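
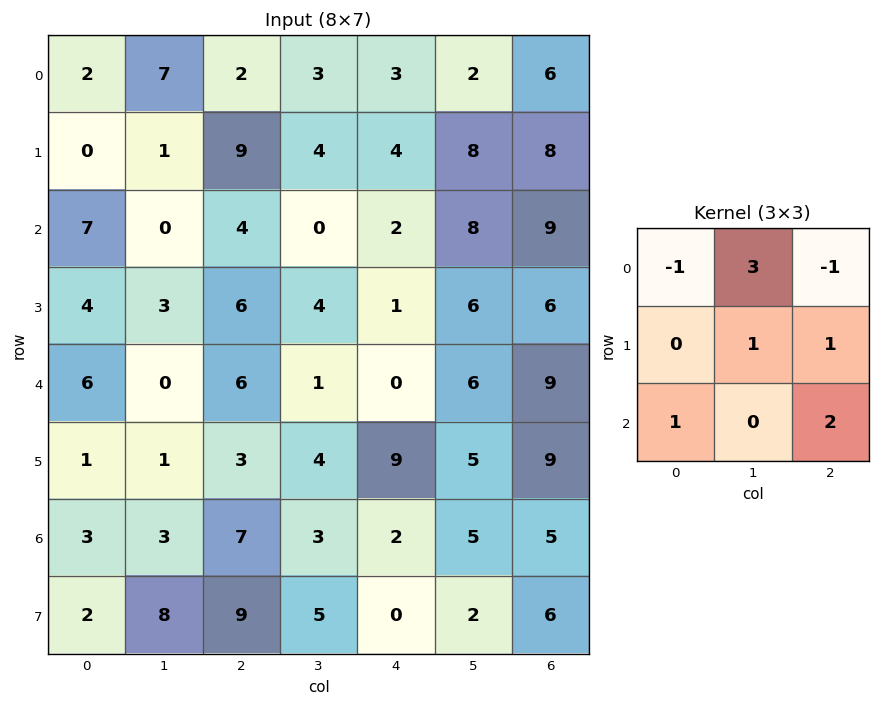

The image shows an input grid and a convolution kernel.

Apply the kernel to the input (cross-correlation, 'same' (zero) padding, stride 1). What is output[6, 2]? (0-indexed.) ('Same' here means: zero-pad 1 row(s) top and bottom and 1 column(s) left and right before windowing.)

32

The receptive field on the zero-padded input at this output position is [1 3 4 / 3 7 3 / 8 9 5]. Elementwise product with the kernel and sum: 1·-1 + 3·3 + 4·-1 + 7·1 + 3·1 + 8·1 + 5·2.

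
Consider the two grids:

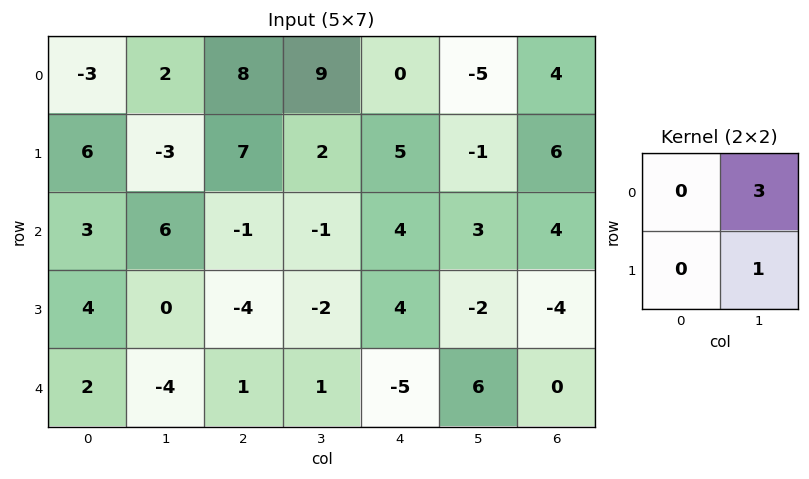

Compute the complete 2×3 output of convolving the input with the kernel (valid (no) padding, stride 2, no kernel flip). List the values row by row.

3 29 -16
18 -5 7

Output[0,0]: The receptive field on the input at this output position is [-3 2 / 6 -3]. Elementwise product with the kernel and sum: 2·3 + -3·1.
Output[0,1]: The receptive field on the input at this output position is [8 9 / 7 2]. Elementwise product with the kernel and sum: 9·3 + 2·1.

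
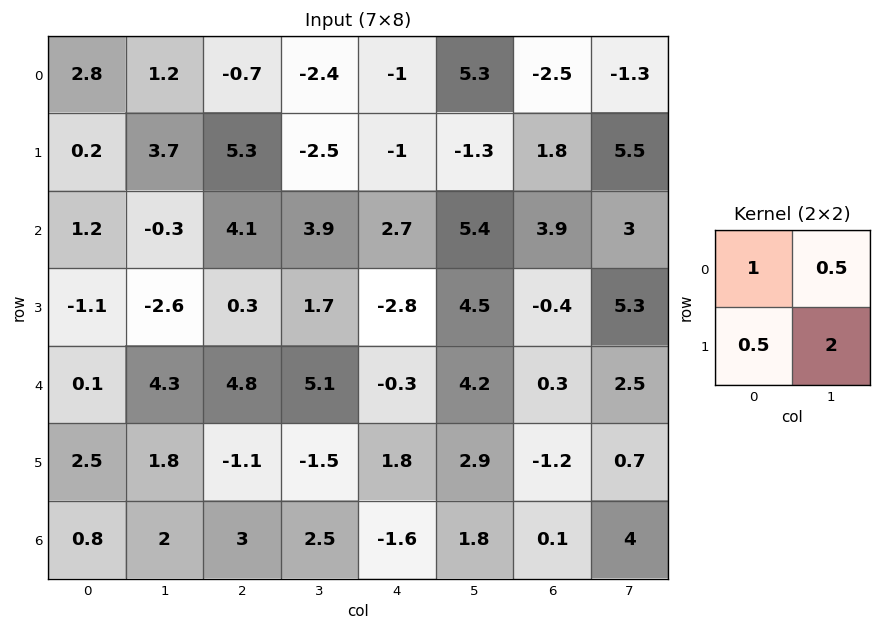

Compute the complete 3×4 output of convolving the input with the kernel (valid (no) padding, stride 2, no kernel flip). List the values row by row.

10.9 -4.25 -1.45 8.75
-4.7 9.6 13 15.8
7.1 3.8 8.5 2.35

Output[0,0]: The receptive field on the input at this output position is [2.8 1.2 / 0.2 3.7]. Elementwise product with the kernel and sum: 2.8·1 + 1.2·0.5 + 0.2·0.5 + 3.7·2.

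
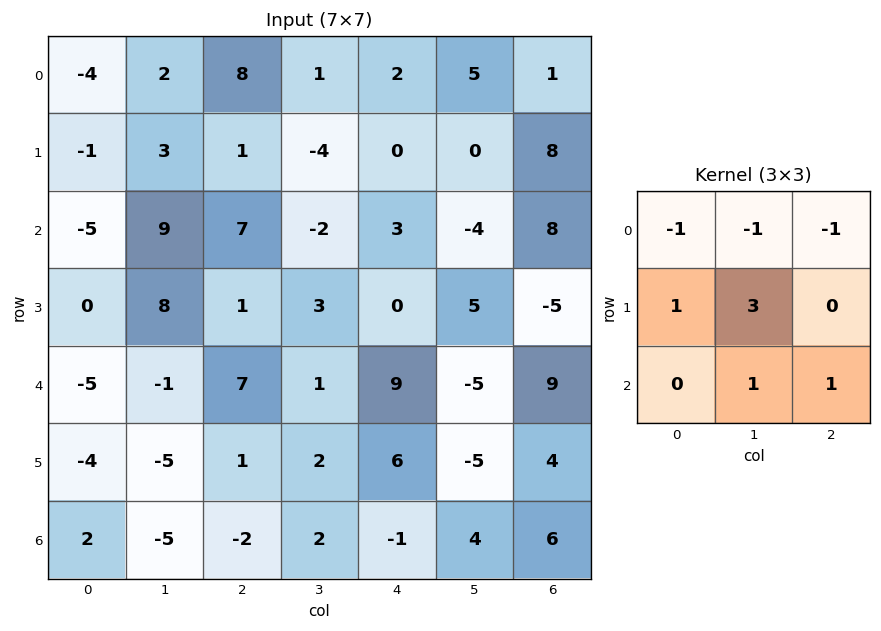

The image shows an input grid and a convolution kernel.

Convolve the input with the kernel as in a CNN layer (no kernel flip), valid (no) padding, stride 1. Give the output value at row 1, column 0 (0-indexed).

The receptive field on the input at this output position is [-1 3 1 / -5 9 7 / 0 8 1]. Elementwise product with the kernel and sum: -1·-1 + 3·-1 + 1·-1 + -5·1 + 9·3 + 8·1 + 1·1.

28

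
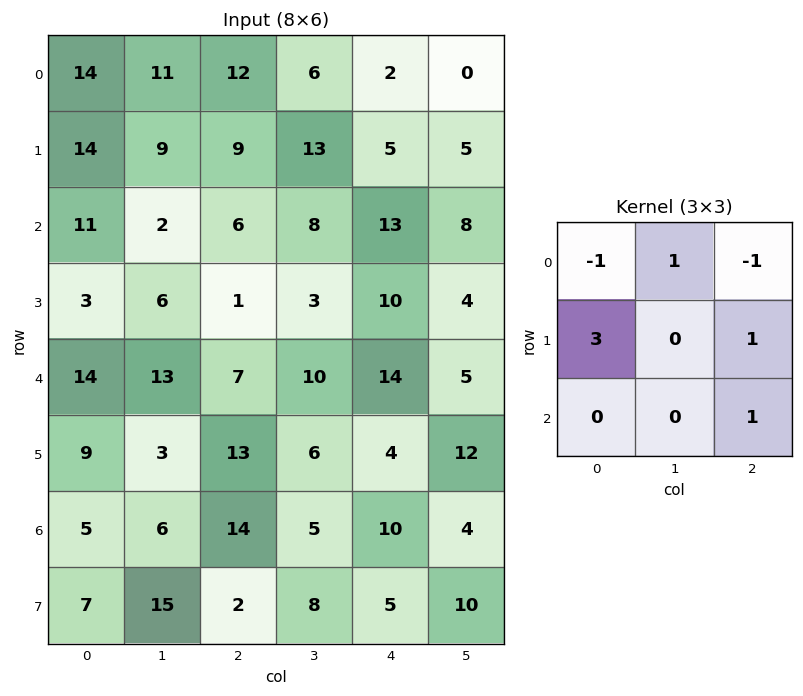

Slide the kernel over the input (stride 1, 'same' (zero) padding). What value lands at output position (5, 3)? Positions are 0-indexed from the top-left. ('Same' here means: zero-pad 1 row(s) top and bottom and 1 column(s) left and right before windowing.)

42

The receptive field on the zero-padded input at this output position is [7 10 14 / 13 6 4 / 14 5 10]. Elementwise product with the kernel and sum: 7·-1 + 10·1 + 14·-1 + 13·3 + 4·1 + 10·1.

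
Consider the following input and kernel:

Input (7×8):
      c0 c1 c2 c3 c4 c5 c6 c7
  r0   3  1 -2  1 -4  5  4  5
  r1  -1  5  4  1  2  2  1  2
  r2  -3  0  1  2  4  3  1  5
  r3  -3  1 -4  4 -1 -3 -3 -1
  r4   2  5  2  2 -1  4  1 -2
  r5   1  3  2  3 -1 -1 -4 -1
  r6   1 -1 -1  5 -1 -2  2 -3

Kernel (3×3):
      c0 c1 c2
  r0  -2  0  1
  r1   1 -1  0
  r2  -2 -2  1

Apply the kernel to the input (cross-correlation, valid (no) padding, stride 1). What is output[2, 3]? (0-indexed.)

6

The receptive field on the input at this output position is [2 4 3 / 4 -1 -3 / 2 -1 4]. Elementwise product with the kernel and sum: 2·-2 + 3·1 + 4·1 + -1·-1 + 2·-2 + -1·-2 + 4·1.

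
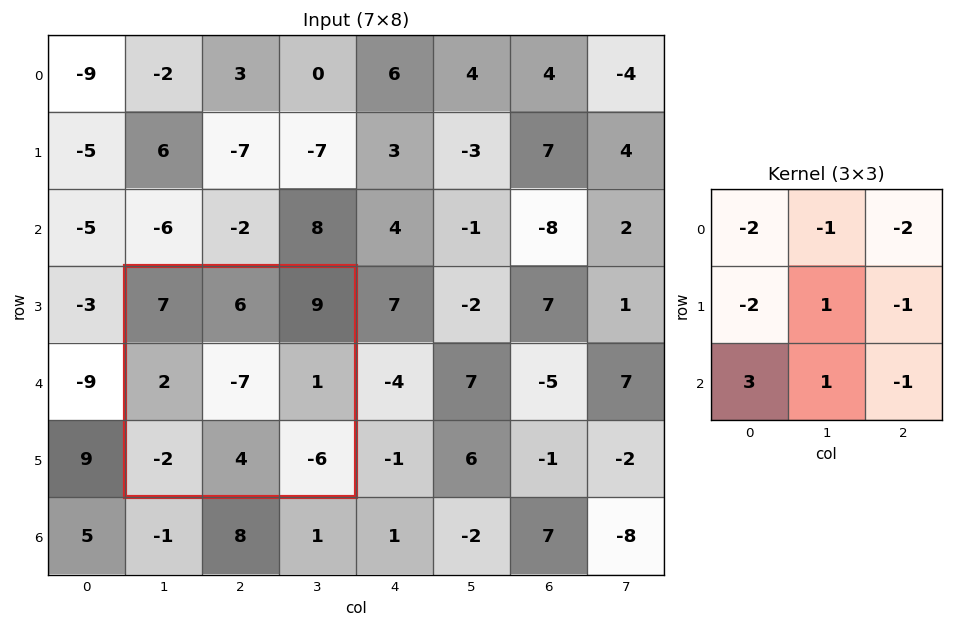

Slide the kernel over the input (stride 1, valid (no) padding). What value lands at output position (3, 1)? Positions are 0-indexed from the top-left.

The receptive field on the input at this output position is [7 6 9 / 2 -7 1 / -2 4 -6]. Elementwise product with the kernel and sum: 7·-2 + 6·-1 + 9·-2 + 2·-2 + -7·1 + 1·-1 + -2·3 + 4·1 + -6·-1.

-46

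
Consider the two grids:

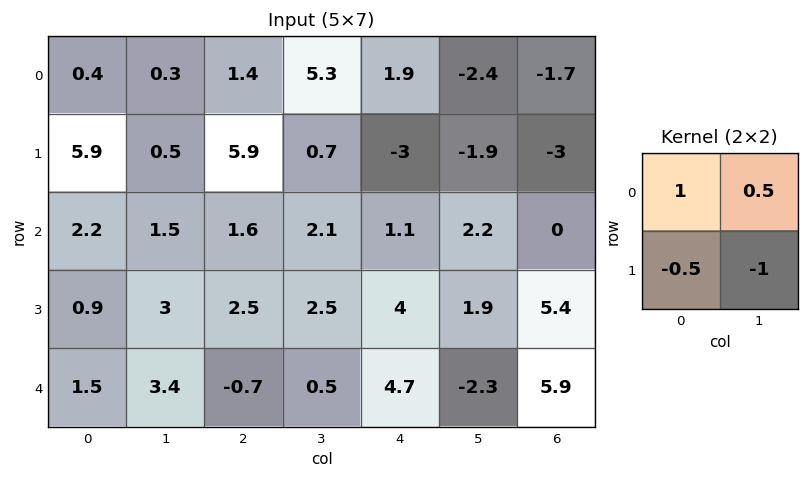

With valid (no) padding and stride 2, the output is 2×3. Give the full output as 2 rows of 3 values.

-2.9 0.4 4.1
-0.5 -1.1 -1.7

Output[0,0]: The receptive field on the input at this output position is [0.4 0.3 / 5.9 0.5]. Elementwise product with the kernel and sum: 0.4·1 + 0.3·0.5 + 5.9·-0.5 + 0.5·-1.
Output[0,1]: The receptive field on the input at this output position is [1.4 5.3 / 5.9 0.7]. Elementwise product with the kernel and sum: 1.4·1 + 5.3·0.5 + 5.9·-0.5 + 0.7·-1.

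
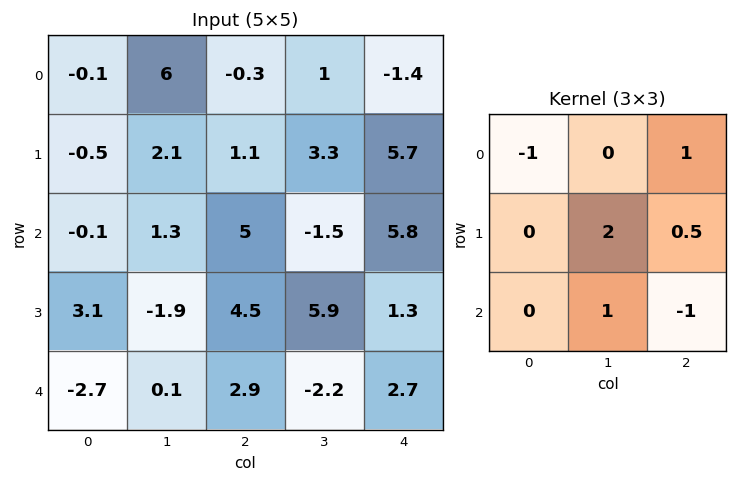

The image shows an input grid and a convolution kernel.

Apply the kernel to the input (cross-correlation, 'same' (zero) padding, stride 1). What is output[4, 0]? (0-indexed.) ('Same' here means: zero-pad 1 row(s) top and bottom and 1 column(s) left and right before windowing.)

The receptive field on the zero-padded input at this output position is [0 3.1 -1.9 / 0 -2.7 0.1 / 0 0 0]. Elementwise product with the kernel and sum: 0·-1 + -1.9·1 + -2.7·2 + 0.1·0.5 + 0·1 + 0·-1.

-7.25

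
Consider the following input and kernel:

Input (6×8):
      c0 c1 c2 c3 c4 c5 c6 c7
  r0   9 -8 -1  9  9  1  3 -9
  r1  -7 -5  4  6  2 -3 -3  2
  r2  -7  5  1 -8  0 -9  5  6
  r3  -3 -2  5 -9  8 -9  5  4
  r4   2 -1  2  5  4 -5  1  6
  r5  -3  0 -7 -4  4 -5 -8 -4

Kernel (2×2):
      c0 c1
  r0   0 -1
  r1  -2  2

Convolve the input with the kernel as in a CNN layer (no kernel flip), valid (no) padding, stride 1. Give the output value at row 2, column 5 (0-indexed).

23

The receptive field on the input at this output position is [-9 5 / -9 5]. Elementwise product with the kernel and sum: 5·-1 + -9·-2 + 5·2.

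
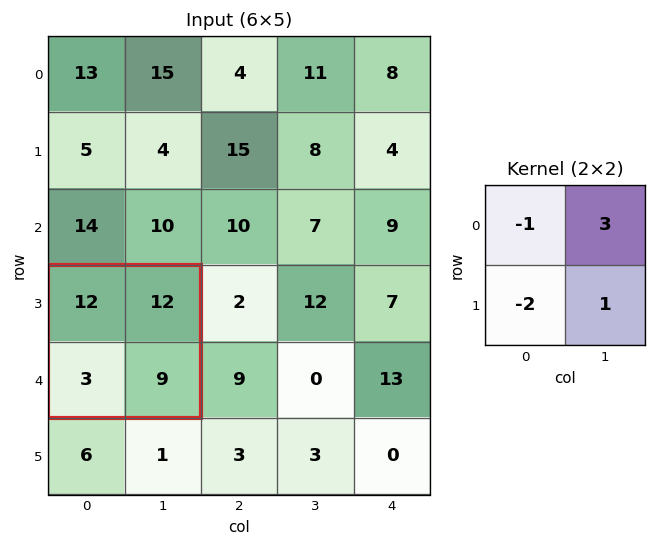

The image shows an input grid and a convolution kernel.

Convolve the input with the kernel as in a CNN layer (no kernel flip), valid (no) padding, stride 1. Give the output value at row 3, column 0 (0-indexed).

The receptive field on the input at this output position is [12 12 / 3 9]. Elementwise product with the kernel and sum: 12·-1 + 12·3 + 3·-2 + 9·1.

27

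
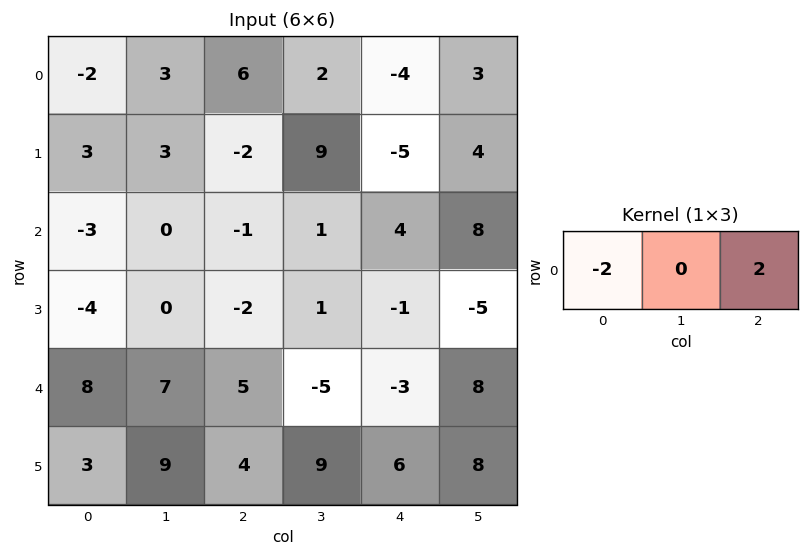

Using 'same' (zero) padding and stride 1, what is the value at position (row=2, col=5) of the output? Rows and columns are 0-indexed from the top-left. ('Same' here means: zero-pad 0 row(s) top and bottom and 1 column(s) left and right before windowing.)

The receptive field on the zero-padded input at this output position is [4 8 0]. Elementwise product with the kernel and sum: 4·-2 + 0·2.

-8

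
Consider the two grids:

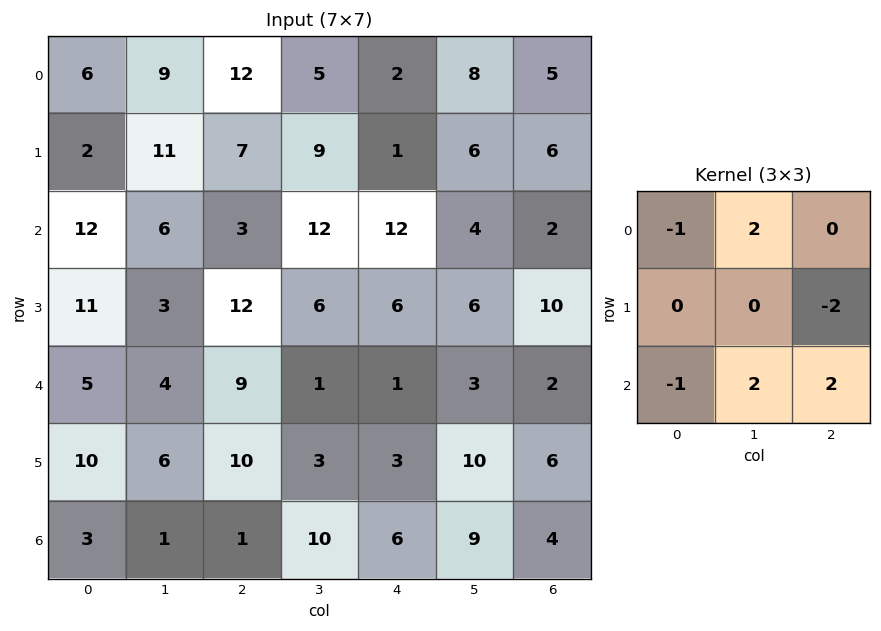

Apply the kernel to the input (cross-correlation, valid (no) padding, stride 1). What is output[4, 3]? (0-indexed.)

1

The receptive field on the input at this output position is [1 1 3 / 3 3 10 / 10 6 9]. Elementwise product with the kernel and sum: 1·-1 + 1·2 + 10·-2 + 10·-1 + 6·2 + 9·2.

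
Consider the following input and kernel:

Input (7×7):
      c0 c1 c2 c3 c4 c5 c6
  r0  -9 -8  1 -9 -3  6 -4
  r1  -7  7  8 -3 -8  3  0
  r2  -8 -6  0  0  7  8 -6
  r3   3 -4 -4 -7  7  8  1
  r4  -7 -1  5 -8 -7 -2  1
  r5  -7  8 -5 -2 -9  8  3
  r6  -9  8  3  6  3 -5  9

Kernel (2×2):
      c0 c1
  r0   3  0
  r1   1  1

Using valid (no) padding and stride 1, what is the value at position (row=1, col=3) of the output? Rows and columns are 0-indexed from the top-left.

-2

The receptive field on the input at this output position is [-3 -8 / 0 7]. Elementwise product with the kernel and sum: -3·3 + 0·1 + 7·1.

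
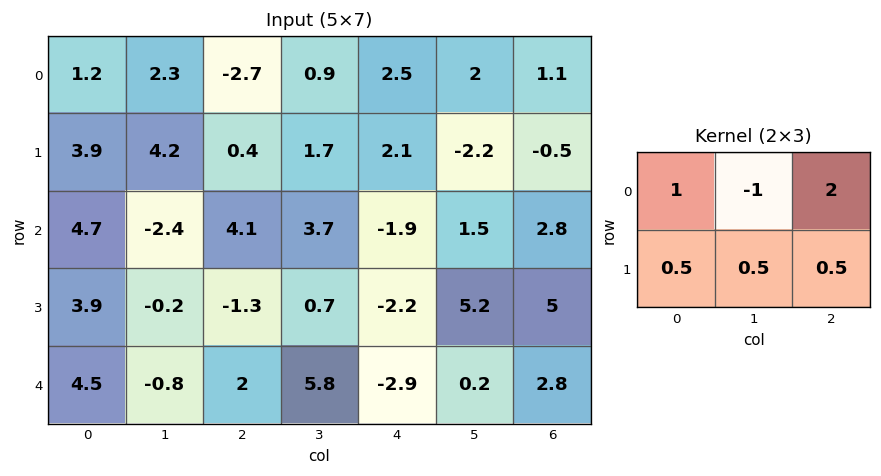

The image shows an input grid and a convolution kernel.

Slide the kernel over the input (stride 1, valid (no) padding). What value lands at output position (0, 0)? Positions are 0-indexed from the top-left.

The receptive field on the input at this output position is [1.2 2.3 -2.7 / 3.9 4.2 0.4]. Elementwise product with the kernel and sum: 1.2·1 + 2.3·-1 + -2.7·2 + 3.9·0.5 + 4.2·0.5 + 0.4·0.5.

-2.25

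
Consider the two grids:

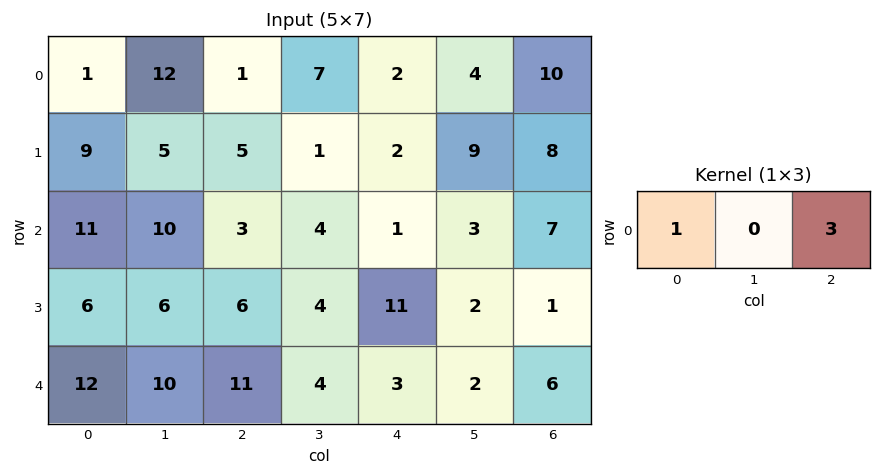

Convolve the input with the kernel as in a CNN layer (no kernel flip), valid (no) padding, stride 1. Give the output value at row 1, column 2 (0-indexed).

11

The receptive field on the input at this output position is [5 1 2]. Elementwise product with the kernel and sum: 5·1 + 2·3.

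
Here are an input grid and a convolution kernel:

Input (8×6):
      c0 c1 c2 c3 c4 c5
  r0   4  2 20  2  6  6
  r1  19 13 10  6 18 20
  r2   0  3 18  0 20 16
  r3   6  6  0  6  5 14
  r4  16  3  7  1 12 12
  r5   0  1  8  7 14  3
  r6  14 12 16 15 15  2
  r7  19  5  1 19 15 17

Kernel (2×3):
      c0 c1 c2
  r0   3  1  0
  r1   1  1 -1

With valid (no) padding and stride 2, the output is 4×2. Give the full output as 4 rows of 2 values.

36 60
15 55
44 23
77 68

Output[0,0]: The receptive field on the input at this output position is [4 2 20 / 19 13 10]. Elementwise product with the kernel and sum: 4·3 + 2·1 + 19·1 + 13·1 + 10·-1.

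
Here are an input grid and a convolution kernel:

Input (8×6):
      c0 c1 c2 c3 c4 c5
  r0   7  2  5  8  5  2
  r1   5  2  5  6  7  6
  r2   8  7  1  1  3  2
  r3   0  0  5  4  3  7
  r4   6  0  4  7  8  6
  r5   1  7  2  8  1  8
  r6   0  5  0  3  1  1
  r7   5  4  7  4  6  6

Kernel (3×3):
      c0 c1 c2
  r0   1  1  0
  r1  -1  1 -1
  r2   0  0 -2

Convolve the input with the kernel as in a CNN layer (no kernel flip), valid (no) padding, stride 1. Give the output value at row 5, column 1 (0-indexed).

The receptive field on the input at this output position is [7 2 8 / 5 0 3 / 4 7 4]. Elementwise product with the kernel and sum: 7·1 + 2·1 + 5·-1 + 0·1 + 3·-1 + 4·-2.

-7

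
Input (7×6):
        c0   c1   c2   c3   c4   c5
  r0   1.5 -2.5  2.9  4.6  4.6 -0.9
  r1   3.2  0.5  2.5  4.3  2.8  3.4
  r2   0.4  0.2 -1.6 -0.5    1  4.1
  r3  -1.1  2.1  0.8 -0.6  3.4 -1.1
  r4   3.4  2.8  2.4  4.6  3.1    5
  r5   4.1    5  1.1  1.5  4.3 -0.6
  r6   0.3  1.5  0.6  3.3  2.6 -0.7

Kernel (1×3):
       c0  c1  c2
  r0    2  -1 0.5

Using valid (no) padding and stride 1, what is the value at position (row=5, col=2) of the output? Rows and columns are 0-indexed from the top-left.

2.85

The receptive field on the input at this output position is [1.1 1.5 4.3]. Elementwise product with the kernel and sum: 1.1·2 + 1.5·-1 + 4.3·0.5.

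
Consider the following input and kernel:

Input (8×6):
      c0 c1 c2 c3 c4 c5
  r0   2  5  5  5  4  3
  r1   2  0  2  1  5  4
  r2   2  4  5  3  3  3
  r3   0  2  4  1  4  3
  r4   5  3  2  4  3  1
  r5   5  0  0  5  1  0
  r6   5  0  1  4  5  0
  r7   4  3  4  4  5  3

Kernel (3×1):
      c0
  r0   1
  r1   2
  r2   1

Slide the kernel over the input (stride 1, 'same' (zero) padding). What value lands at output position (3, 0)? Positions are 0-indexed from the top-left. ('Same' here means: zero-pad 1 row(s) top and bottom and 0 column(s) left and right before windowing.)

The receptive field on the zero-padded input at this output position is [2 / 0 / 5]. Elementwise product with the kernel and sum: 2·1 + 0·2 + 5·1.

7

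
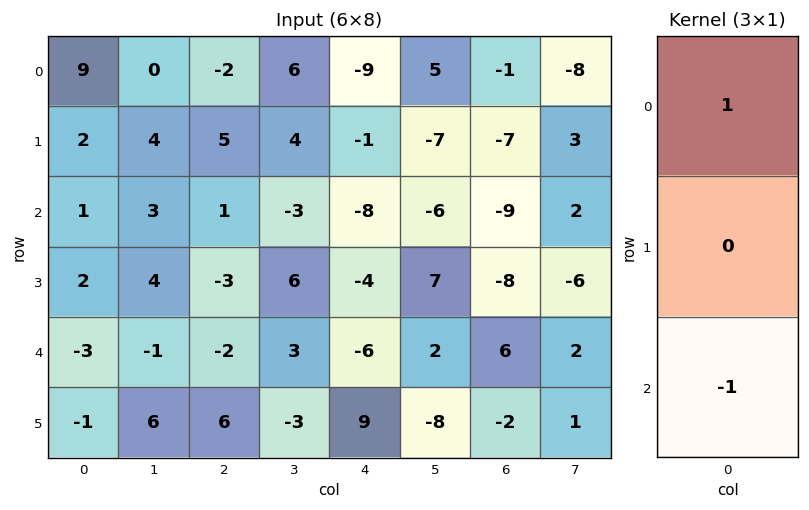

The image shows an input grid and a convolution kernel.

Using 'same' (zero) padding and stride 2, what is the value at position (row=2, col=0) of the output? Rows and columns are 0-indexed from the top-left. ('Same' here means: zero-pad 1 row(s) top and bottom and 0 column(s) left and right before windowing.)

3

The receptive field on the zero-padded input at this output position is [2 / -3 / -1]. Elementwise product with the kernel and sum: 2·1 + -1·-1.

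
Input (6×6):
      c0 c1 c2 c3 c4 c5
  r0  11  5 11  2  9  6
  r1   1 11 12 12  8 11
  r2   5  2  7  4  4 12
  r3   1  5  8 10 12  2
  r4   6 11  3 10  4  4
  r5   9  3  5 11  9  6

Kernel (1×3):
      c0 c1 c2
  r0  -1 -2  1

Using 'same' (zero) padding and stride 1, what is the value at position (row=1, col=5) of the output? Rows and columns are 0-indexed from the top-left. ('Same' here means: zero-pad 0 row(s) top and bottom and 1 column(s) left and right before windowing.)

-30

The receptive field on the zero-padded input at this output position is [8 11 0]. Elementwise product with the kernel and sum: 8·-1 + 11·-2 + 0·1.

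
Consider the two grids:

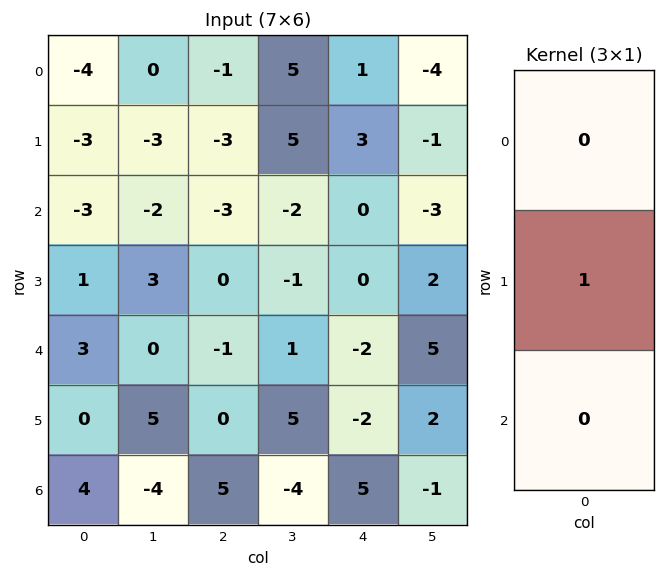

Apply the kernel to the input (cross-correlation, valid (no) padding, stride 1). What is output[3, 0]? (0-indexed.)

The receptive field on the input at this output position is [1 / 3 / 0]. Elementwise product with the kernel and sum: 3·1.

3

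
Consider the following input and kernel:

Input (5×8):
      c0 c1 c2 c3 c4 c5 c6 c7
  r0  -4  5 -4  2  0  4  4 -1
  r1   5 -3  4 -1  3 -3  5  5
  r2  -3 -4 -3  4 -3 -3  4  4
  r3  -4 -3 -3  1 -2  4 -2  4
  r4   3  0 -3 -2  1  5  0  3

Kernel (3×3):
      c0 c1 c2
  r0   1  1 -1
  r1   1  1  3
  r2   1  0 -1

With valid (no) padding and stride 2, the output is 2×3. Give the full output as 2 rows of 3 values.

19 10 8
-14 -8 -13

Output[0,0]: The receptive field on the input at this output position is [-4 5 -4 / 5 -3 4 / -3 -4 -3]. Elementwise product with the kernel and sum: -4·1 + 5·1 + -4·-1 + 5·1 + -3·1 + 4·3 + -3·1 + -3·-1.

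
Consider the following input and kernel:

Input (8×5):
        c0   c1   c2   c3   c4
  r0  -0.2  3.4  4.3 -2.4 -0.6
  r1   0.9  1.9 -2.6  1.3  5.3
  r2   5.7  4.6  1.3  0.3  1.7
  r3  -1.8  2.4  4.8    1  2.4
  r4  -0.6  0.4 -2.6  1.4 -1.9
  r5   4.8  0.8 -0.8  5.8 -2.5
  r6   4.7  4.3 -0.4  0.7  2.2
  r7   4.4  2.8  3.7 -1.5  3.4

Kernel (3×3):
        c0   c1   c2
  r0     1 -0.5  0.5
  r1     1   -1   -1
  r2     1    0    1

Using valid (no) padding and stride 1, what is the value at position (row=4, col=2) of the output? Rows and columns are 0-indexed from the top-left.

The receptive field on the input at this output position is [-2.6 1.4 -1.9 / -0.8 5.8 -2.5 / -0.4 0.7 2.2]. Elementwise product with the kernel and sum: -2.6·1 + 1.4·-0.5 + -1.9·0.5 + -0.8·1 + 5.8·-1 + -2.5·-1 + -0.4·1 + 2.2·1.

-6.55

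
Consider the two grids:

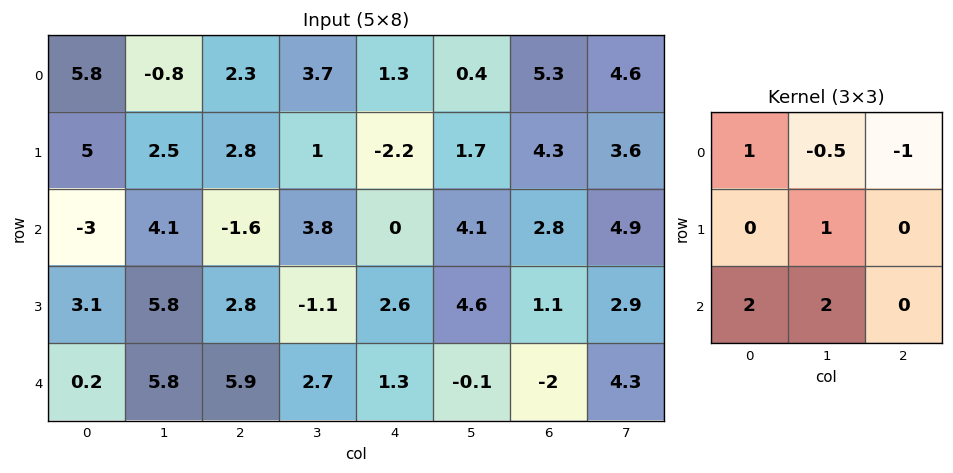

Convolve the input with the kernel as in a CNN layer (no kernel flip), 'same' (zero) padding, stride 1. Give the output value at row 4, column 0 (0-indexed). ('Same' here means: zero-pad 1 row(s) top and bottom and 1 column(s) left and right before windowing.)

The receptive field on the zero-padded input at this output position is [0 3.1 5.8 / 0 0.2 5.8 / 0 0 0]. Elementwise product with the kernel and sum: 0·1 + 3.1·-0.5 + 5.8·-1 + 0.2·1 + 0·2 + 0·2.

-7.15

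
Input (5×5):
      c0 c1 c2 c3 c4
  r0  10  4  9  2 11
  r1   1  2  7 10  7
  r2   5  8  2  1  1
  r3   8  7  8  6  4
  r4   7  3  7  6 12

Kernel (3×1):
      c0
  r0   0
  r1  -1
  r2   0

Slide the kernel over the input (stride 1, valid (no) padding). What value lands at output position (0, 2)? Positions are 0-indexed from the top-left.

-7

The receptive field on the input at this output position is [9 / 7 / 2]. Elementwise product with the kernel and sum: 7·-1.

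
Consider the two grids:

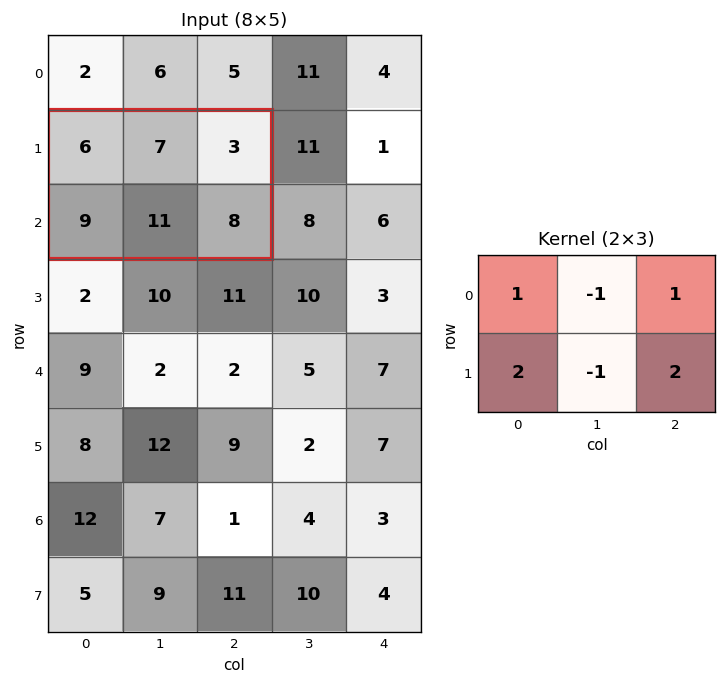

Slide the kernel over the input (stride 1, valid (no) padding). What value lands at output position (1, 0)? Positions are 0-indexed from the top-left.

The receptive field on the input at this output position is [6 7 3 / 9 11 8]. Elementwise product with the kernel and sum: 6·1 + 7·-1 + 3·1 + 9·2 + 11·-1 + 8·2.

25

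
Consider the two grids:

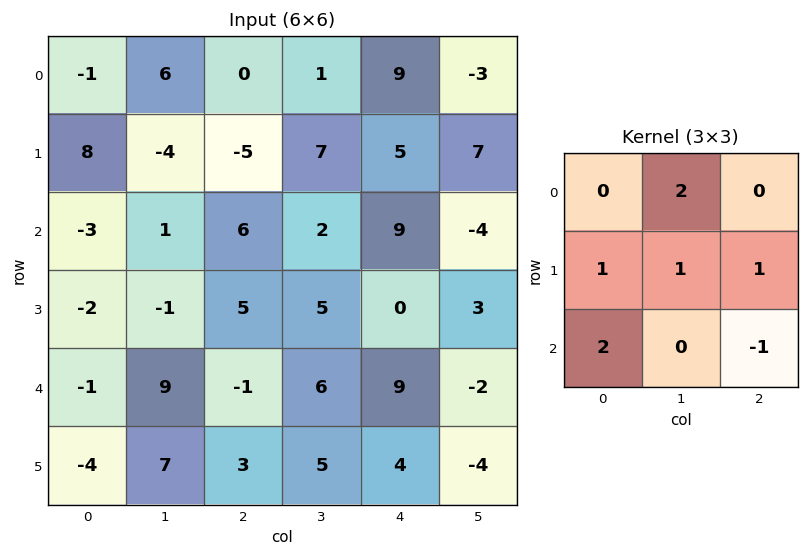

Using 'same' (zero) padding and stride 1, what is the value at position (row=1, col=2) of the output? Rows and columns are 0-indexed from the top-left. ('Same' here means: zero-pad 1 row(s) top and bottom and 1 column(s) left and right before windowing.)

-2

The receptive field on the zero-padded input at this output position is [6 0 1 / -4 -5 7 / 1 6 2]. Elementwise product with the kernel and sum: 0·2 + -4·1 + -5·1 + 7·1 + 1·2 + 2·-1.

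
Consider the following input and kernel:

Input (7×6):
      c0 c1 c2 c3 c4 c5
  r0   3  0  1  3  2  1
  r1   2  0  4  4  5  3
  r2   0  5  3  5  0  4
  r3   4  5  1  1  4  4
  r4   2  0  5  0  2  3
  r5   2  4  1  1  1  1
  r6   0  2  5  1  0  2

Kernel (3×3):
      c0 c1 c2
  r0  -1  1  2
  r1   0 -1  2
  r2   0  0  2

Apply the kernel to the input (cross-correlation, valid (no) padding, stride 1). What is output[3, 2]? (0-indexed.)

14

The receptive field on the input at this output position is [1 1 4 / 5 0 2 / 1 1 1]. Elementwise product with the kernel and sum: 1·-1 + 1·1 + 4·2 + 0·-1 + 2·2 + 1·2.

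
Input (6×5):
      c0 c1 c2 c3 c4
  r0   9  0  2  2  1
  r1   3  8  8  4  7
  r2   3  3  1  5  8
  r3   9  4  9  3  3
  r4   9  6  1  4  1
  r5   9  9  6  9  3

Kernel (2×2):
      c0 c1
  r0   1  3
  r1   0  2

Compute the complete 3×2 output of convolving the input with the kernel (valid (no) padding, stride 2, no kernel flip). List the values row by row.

25 16
20 22
45 31

Output[0,0]: The receptive field on the input at this output position is [9 0 / 3 8]. Elementwise product with the kernel and sum: 9·1 + 0·3 + 8·2.
Output[0,1]: The receptive field on the input at this output position is [2 2 / 8 4]. Elementwise product with the kernel and sum: 2·1 + 2·3 + 4·2.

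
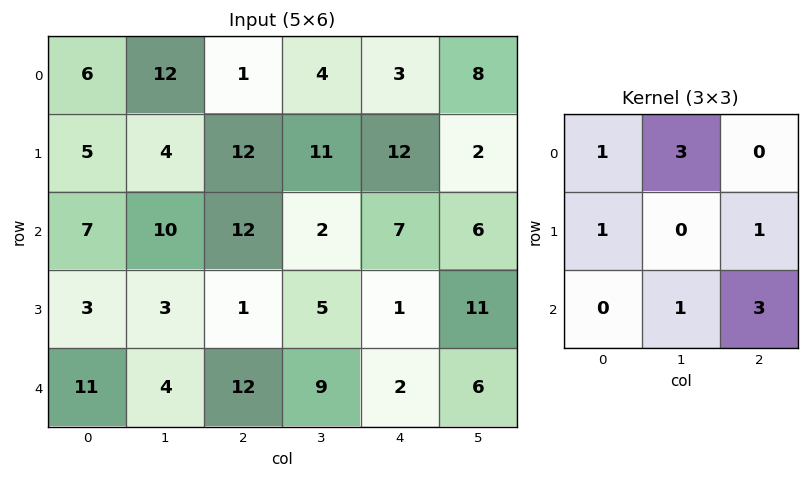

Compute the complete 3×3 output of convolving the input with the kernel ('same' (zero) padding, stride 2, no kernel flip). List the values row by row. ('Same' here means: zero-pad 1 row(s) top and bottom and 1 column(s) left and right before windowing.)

Output[0,0]: The receptive field on the zero-padded input at this output position is [0 0 0 / 0 6 12 / 0 5 4]. Elementwise product with the kernel and sum: 0·1 + 0·3 + 0·1 + 12·1 + 5·1 + 4·3.

29 61 30
37 68 89
13 19 23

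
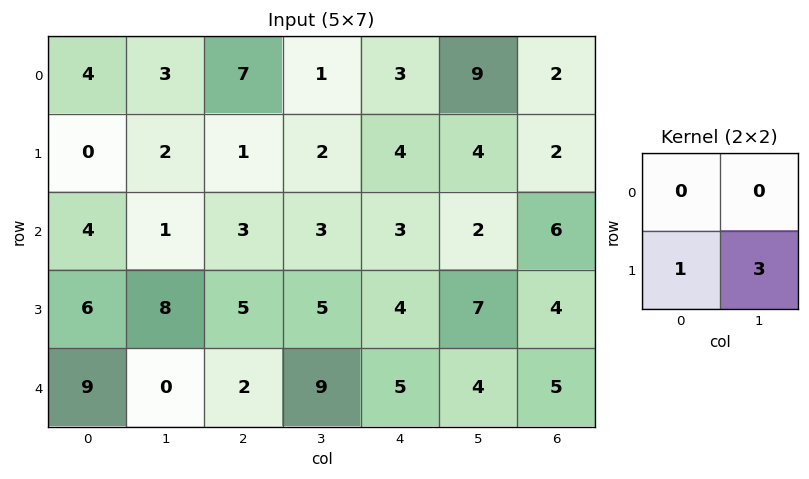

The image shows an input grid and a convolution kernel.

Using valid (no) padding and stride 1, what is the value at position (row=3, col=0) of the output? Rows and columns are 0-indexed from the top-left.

The receptive field on the input at this output position is [6 8 / 9 0]. Elementwise product with the kernel and sum: 9·1 + 0·3.

9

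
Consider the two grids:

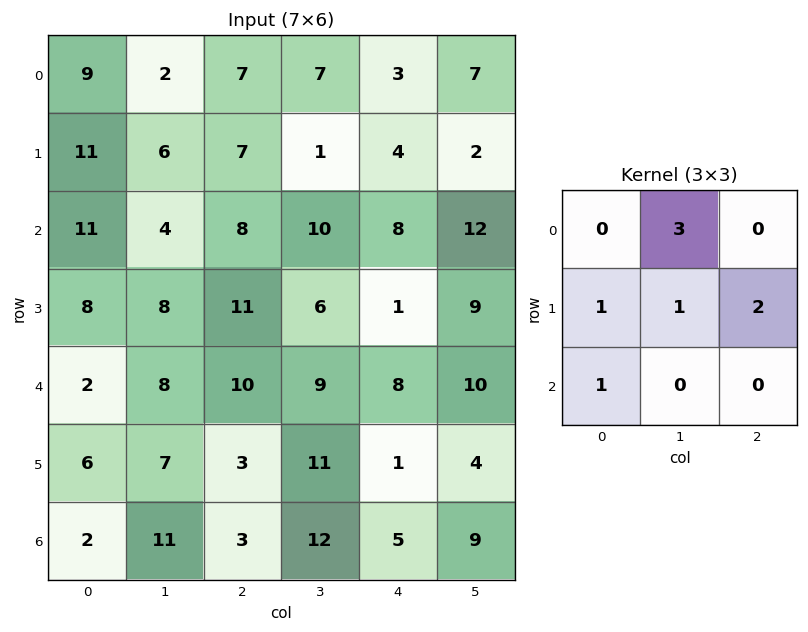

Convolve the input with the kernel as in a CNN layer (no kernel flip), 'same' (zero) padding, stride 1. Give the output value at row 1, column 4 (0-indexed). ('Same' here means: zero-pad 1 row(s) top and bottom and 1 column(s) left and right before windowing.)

28

The receptive field on the zero-padded input at this output position is [7 3 7 / 1 4 2 / 10 8 12]. Elementwise product with the kernel and sum: 3·3 + 1·1 + 4·1 + 2·2 + 10·1.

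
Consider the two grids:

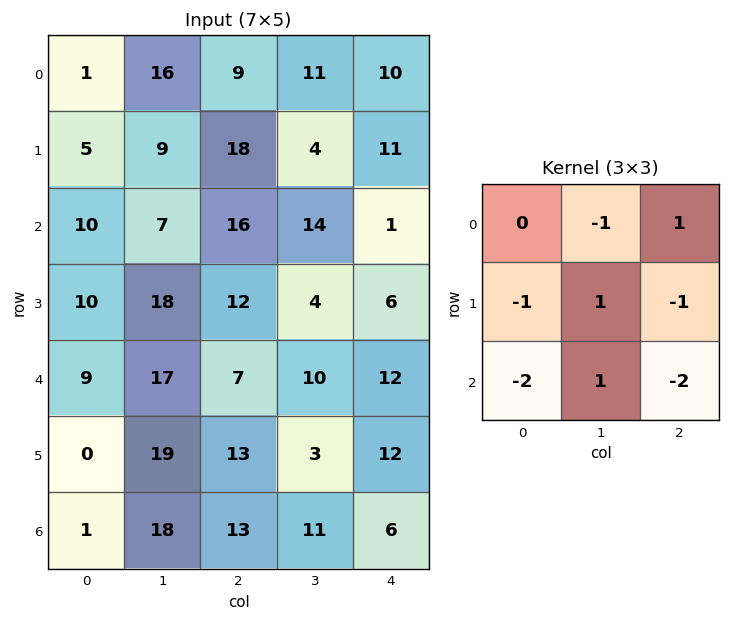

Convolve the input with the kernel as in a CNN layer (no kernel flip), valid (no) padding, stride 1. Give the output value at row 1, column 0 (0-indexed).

-36

The receptive field on the input at this output position is [5 9 18 / 10 7 16 / 10 18 12]. Elementwise product with the kernel and sum: 9·-1 + 18·1 + 10·-1 + 7·1 + 16·-1 + 10·-2 + 18·1 + 12·-2.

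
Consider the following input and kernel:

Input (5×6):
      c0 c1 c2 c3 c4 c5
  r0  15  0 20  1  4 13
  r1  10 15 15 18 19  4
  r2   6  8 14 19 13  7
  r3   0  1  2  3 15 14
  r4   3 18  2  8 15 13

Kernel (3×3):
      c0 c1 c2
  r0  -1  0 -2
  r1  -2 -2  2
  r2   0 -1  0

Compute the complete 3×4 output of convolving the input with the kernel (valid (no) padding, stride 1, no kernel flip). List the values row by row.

Output[0,0]: The receptive field on the input at this output position is [15 0 20 / 10 15 15 / 6 8 14]. Elementwise product with the kernel and sum: 15·-1 + 20·-2 + 10·-2 + 15·-2 + 15·2 + 8·-1.
Output[0,1]: The receptive field on the input at this output position is [0 20 1 / 15 15 18 / 8 14 19]. Elementwise product with the kernel and sum: 0·-1 + 1·-2 + 15·-2 + 15·-2 + 18·2 + 14·-1.

-83 -40 -75 -106
-41 -59 -96 -91
-50 -48 -28 -56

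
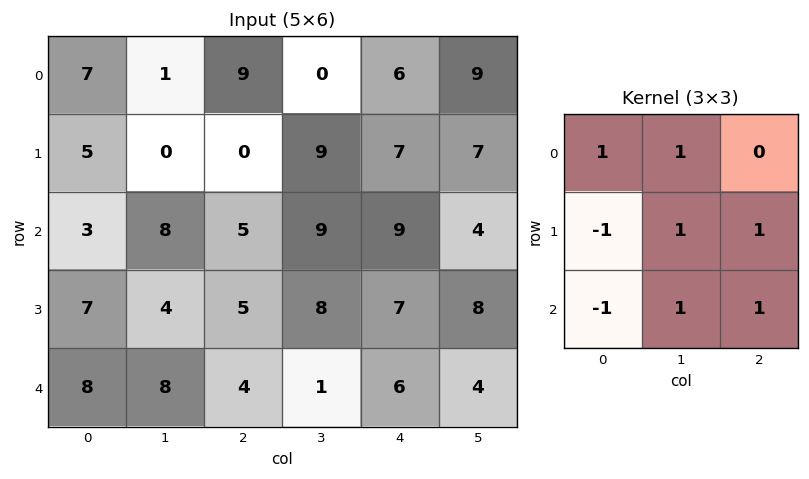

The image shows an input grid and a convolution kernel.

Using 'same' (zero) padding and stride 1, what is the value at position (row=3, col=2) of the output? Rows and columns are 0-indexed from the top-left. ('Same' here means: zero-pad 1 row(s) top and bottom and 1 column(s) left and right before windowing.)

19

The receptive field on the zero-padded input at this output position is [8 5 9 / 4 5 8 / 8 4 1]. Elementwise product with the kernel and sum: 8·1 + 5·1 + 4·-1 + 5·1 + 8·1 + 8·-1 + 4·1 + 1·1.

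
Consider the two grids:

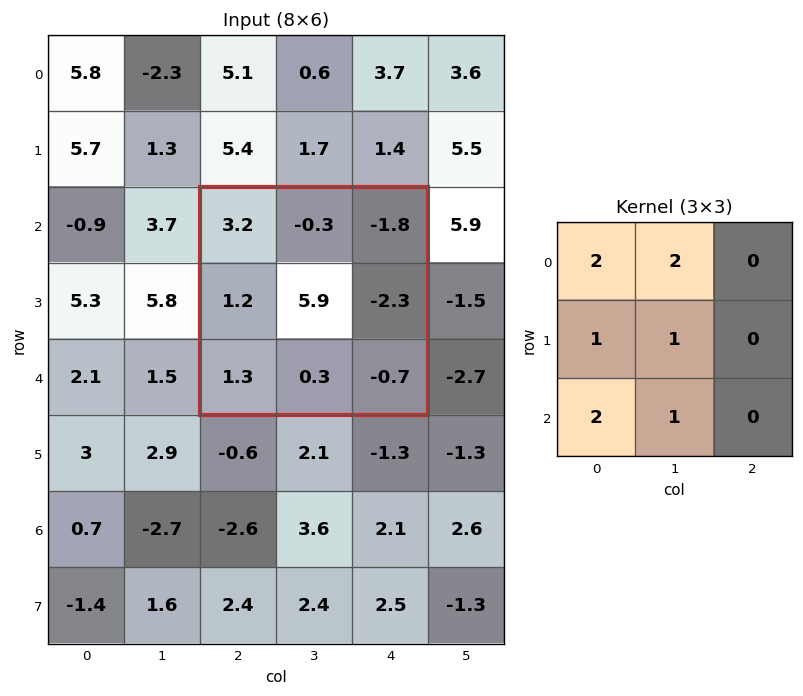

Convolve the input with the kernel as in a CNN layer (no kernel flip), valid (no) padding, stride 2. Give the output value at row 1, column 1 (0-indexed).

The receptive field on the input at this output position is [3.2 -0.3 -1.8 / 1.2 5.9 -2.3 / 1.3 0.3 -0.7]. Elementwise product with the kernel and sum: 3.2·2 + -0.3·2 + 1.2·1 + 5.9·1 + 1.3·2 + 0.3·1.

15.8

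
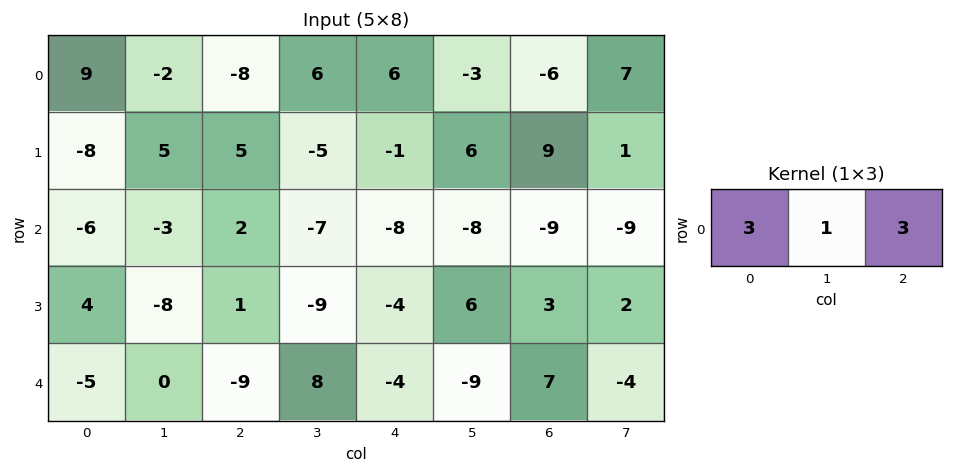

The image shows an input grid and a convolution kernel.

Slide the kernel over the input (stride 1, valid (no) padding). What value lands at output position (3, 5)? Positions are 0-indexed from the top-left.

27

The receptive field on the input at this output position is [6 3 2]. Elementwise product with the kernel and sum: 6·3 + 3·1 + 2·3.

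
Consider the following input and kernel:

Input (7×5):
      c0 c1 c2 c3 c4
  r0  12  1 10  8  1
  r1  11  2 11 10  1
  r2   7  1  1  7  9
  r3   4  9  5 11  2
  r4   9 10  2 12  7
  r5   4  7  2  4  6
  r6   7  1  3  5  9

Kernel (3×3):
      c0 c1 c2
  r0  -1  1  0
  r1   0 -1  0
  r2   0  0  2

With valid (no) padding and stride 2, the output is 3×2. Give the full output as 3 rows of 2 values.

-11 6
-11 9
0 24

Output[0,0]: The receptive field on the input at this output position is [12 1 10 / 11 2 11 / 7 1 1]. Elementwise product with the kernel and sum: 12·-1 + 1·1 + 2·-1 + 1·2.
Output[0,1]: The receptive field on the input at this output position is [10 8 1 / 11 10 1 / 1 7 9]. Elementwise product with the kernel and sum: 10·-1 + 8·1 + 10·-1 + 9·2.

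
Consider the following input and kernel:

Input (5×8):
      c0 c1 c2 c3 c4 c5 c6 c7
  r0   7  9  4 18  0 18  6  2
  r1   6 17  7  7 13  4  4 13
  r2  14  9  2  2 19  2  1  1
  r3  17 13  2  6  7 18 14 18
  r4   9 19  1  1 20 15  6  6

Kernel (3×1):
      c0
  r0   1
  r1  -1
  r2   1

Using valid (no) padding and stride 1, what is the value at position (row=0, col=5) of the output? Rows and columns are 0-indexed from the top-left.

The receptive field on the input at this output position is [18 / 4 / 2]. Elementwise product with the kernel and sum: 18·1 + 4·-1 + 2·1.

16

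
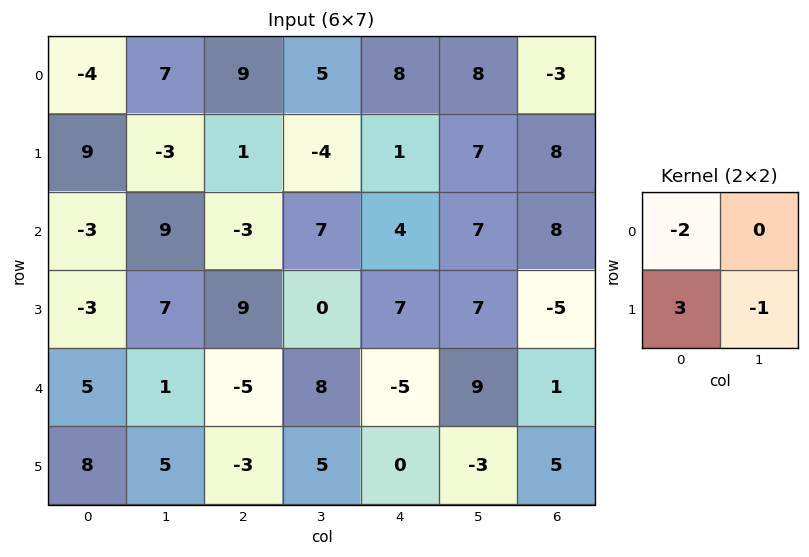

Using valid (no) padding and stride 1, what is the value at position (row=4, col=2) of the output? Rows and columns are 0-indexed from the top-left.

-4

The receptive field on the input at this output position is [-5 8 / -3 5]. Elementwise product with the kernel and sum: -5·-2 + -3·3 + 5·-1.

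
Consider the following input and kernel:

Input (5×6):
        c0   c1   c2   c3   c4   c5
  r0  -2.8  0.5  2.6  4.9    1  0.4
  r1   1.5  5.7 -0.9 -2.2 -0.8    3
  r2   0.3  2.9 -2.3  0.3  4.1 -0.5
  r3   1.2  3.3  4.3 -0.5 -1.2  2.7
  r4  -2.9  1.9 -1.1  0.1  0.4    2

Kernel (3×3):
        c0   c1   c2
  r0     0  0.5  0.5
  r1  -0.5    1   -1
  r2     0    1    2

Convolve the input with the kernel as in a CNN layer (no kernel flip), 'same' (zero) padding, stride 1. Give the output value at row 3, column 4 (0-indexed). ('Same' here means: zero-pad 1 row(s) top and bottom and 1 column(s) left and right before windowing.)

2.55

The receptive field on the zero-padded input at this output position is [0.3 4.1 -0.5 / -0.5 -1.2 2.7 / 0.1 0.4 2]. Elementwise product with the kernel and sum: 4.1·0.5 + -0.5·0.5 + -0.5·-0.5 + -1.2·1 + 2.7·-1 + 0.4·1 + 2·2.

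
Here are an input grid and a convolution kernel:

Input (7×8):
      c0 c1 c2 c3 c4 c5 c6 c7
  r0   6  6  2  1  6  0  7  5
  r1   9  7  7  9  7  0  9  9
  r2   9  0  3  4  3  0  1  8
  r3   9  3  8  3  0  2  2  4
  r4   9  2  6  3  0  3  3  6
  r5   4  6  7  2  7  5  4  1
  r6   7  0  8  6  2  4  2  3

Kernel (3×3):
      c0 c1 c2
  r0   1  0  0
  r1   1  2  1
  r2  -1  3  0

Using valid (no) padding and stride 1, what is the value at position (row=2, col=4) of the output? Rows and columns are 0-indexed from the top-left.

18

The receptive field on the input at this output position is [3 0 1 / 0 2 2 / 0 3 3]. Elementwise product with the kernel and sum: 3·1 + 0·1 + 2·2 + 2·1 + 0·-1 + 3·3.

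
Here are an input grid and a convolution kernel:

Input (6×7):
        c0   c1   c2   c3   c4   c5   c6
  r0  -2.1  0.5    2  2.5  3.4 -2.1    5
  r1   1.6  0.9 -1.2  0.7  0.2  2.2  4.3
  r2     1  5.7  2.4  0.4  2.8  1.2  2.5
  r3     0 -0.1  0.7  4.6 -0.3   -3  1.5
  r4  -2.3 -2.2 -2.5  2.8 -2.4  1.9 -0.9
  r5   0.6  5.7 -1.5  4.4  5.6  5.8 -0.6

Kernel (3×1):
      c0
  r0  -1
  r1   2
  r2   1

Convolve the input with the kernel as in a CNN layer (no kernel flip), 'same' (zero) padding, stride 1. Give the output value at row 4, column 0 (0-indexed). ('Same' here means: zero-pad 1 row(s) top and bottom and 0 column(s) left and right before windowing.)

The receptive field on the zero-padded input at this output position is [0 / -2.3 / 0.6]. Elementwise product with the kernel and sum: 0·-1 + -2.3·2 + 0.6·1.

-4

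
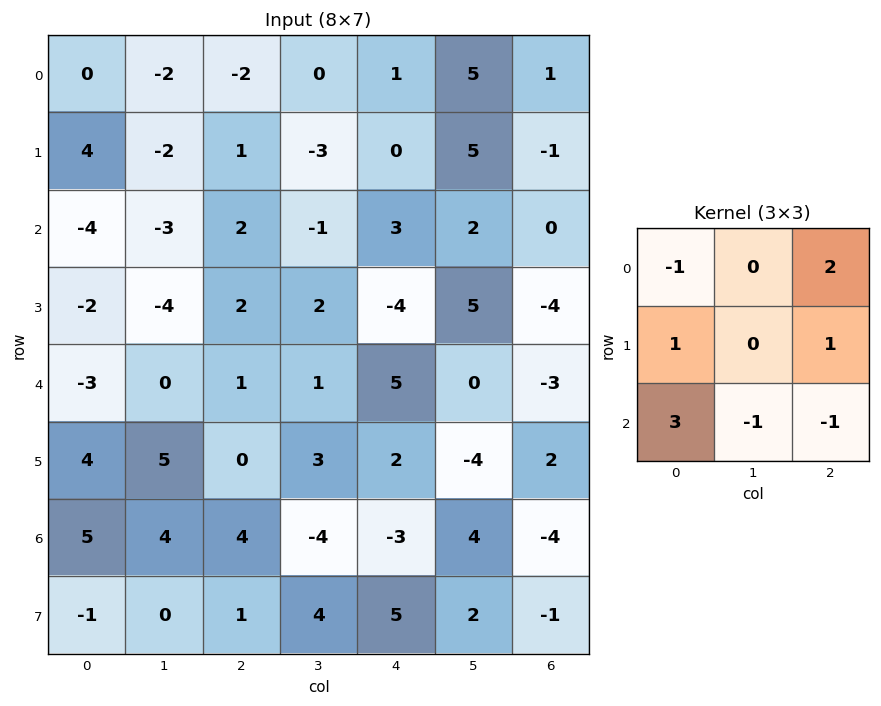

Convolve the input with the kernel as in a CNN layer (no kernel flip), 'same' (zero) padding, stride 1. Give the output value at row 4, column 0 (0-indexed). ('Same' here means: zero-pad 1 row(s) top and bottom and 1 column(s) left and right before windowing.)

The receptive field on the zero-padded input at this output position is [0 -2 -4 / 0 -3 0 / 0 4 5]. Elementwise product with the kernel and sum: 0·-1 + -4·2 + 0·1 + 0·1 + 0·3 + 4·-1 + 5·-1.

-17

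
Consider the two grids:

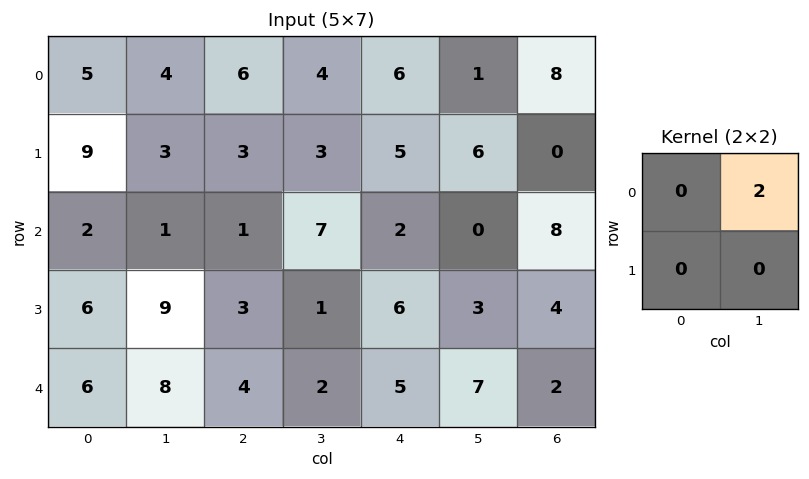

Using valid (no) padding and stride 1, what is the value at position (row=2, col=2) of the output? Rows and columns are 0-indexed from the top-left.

14

The receptive field on the input at this output position is [1 7 / 3 1]. Elementwise product with the kernel and sum: 7·2.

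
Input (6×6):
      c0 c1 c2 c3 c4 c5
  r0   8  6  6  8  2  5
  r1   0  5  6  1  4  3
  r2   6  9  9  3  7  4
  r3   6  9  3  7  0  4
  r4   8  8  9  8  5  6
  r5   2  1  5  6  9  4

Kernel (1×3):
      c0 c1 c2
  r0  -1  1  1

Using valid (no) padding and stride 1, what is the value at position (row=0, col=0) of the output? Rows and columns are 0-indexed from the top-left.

4

The receptive field on the input at this output position is [8 6 6]. Elementwise product with the kernel and sum: 8·-1 + 6·1 + 6·1.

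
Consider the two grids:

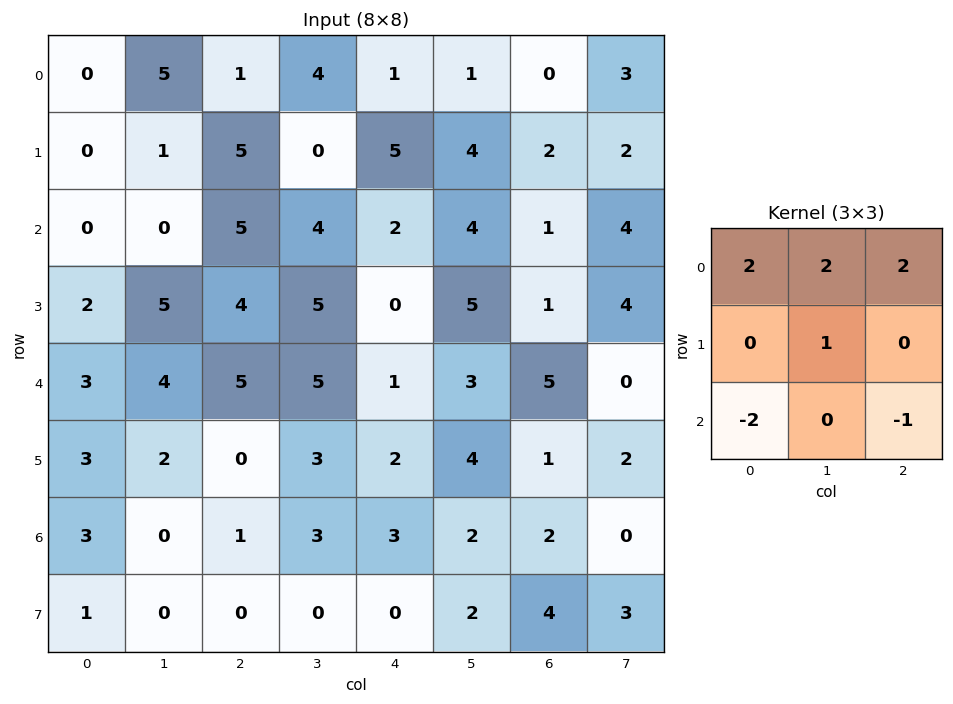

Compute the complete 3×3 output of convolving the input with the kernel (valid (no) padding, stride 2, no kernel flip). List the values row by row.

Output[0,0]: The receptive field on the input at this output position is [0 5 1 / 0 1 5 / 0 0 5]. Elementwise product with the kernel and sum: 0·2 + 5·2 + 1·2 + 1·1 + 0·-2 + 5·-1.
Output[0,1]: The receptive field on the input at this output position is [1 4 1 / 5 0 5 / 5 4 2]. Elementwise product with the kernel and sum: 1·2 + 4·2 + 1·2 + 0·1 + 5·-2 + 2·-1.

8 0 3
4 16 12
19 20 14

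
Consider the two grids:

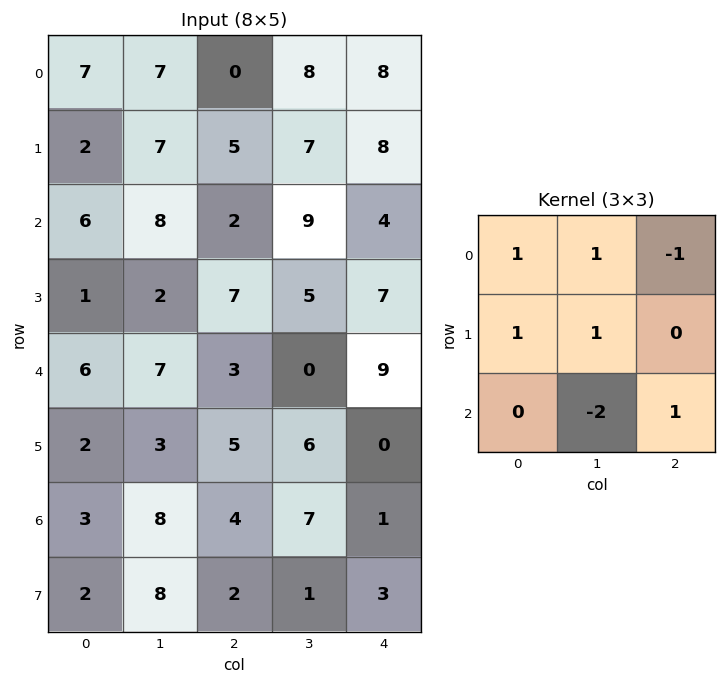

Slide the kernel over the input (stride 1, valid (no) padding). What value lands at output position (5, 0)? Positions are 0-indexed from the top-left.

-3

The receptive field on the input at this output position is [2 3 5 / 3 8 4 / 2 8 2]. Elementwise product with the kernel and sum: 2·1 + 3·1 + 5·-1 + 3·1 + 8·1 + 8·-2 + 2·1.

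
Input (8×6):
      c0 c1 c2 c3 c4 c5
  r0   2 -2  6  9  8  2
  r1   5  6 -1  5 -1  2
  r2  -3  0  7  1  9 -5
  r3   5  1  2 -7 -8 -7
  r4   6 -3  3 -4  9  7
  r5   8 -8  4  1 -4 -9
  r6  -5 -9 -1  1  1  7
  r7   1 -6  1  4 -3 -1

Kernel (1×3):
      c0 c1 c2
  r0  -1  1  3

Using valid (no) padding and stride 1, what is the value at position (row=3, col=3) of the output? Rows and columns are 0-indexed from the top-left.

The receptive field on the input at this output position is [-7 -8 -7]. Elementwise product with the kernel and sum: -7·-1 + -8·1 + -7·3.

-22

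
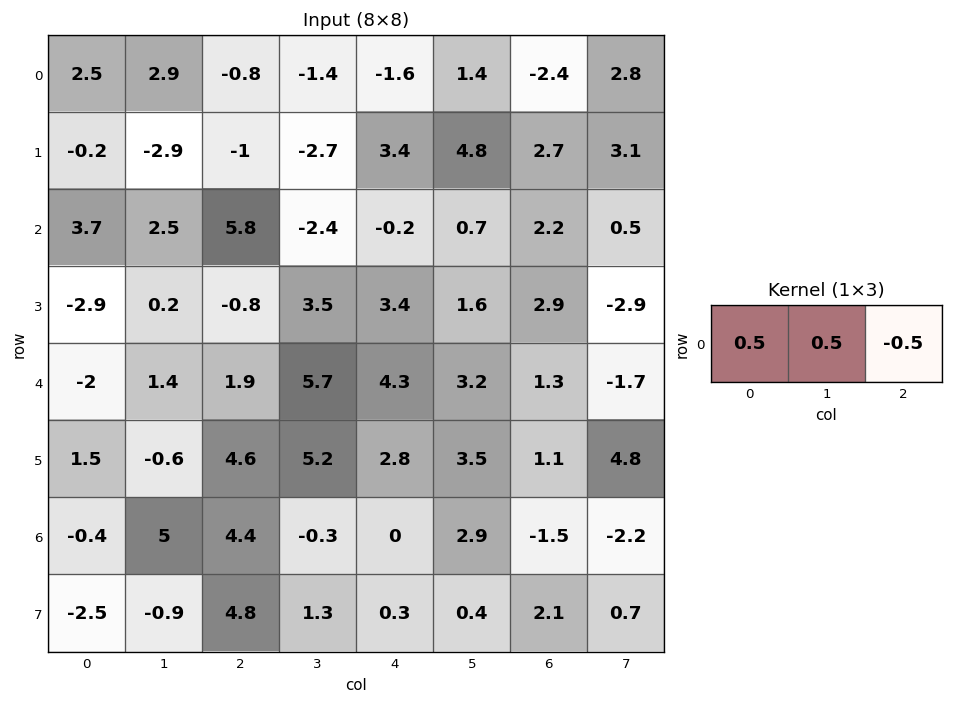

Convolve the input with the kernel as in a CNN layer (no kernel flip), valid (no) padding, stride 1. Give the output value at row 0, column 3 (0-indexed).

-2.2

The receptive field on the input at this output position is [-1.4 -1.6 1.4]. Elementwise product with the kernel and sum: -1.4·0.5 + -1.6·0.5 + 1.4·-0.5.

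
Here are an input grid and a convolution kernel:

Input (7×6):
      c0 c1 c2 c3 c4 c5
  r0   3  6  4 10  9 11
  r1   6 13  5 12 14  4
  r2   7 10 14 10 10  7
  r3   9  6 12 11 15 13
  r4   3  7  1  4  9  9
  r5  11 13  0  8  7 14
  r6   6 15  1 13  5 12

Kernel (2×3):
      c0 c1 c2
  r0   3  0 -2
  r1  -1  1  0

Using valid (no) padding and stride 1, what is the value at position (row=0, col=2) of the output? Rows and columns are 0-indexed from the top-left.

The receptive field on the input at this output position is [4 10 9 / 5 12 14]. Elementwise product with the kernel and sum: 4·3 + 9·-2 + 5·-1 + 12·1.

1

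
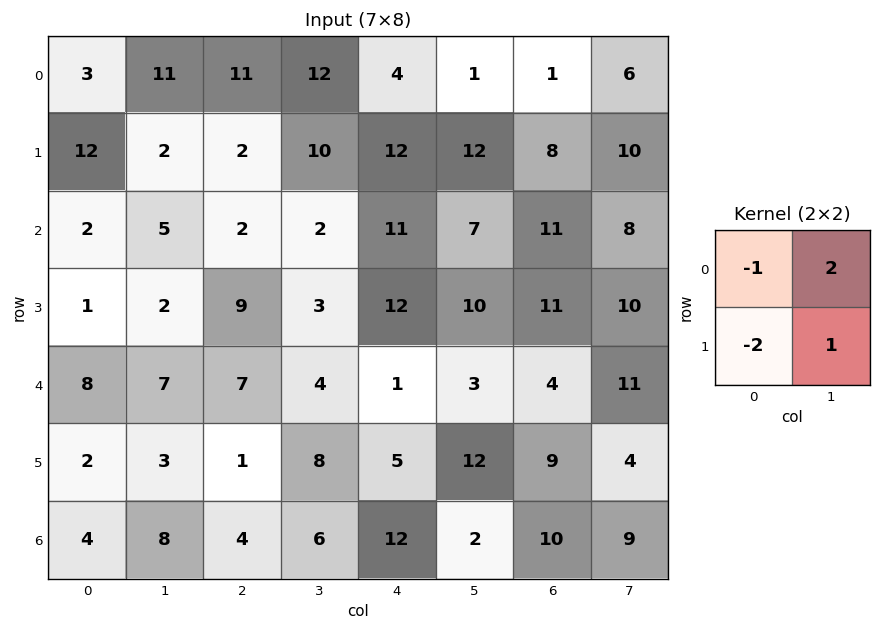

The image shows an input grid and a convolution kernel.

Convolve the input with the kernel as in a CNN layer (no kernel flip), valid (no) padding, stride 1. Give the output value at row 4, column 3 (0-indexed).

-13

The receptive field on the input at this output position is [4 1 / 8 5]. Elementwise product with the kernel and sum: 4·-1 + 1·2 + 8·-2 + 5·1.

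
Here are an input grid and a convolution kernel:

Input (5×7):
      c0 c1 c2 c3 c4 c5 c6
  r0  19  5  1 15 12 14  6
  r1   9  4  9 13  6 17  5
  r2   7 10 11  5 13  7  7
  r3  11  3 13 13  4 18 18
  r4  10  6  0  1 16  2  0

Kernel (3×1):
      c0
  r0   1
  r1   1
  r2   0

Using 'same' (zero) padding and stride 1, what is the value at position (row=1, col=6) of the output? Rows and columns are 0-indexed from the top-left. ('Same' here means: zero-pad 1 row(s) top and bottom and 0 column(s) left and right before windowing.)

11

The receptive field on the zero-padded input at this output position is [6 / 5 / 7]. Elementwise product with the kernel and sum: 6·1 + 5·1.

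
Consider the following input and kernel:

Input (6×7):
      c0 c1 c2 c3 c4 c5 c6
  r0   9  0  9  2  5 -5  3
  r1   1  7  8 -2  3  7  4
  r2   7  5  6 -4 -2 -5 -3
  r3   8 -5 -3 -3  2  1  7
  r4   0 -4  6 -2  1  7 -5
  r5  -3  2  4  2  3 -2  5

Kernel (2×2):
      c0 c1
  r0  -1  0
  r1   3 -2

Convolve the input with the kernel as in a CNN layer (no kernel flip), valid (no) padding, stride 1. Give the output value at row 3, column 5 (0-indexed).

30

The receptive field on the input at this output position is [1 7 / 7 -5]. Elementwise product with the kernel and sum: 1·-1 + 7·3 + -5·-2.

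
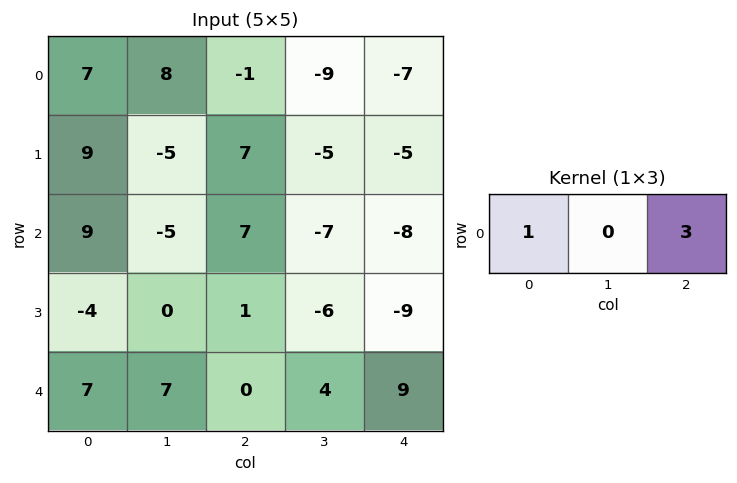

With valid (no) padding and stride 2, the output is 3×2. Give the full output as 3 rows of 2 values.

4 -22
30 -17
7 27

Output[0,0]: The receptive field on the input at this output position is [7 8 -1]. Elementwise product with the kernel and sum: 7·1 + -1·3.
Output[0,1]: The receptive field on the input at this output position is [-1 -9 -7]. Elementwise product with the kernel and sum: -1·1 + -7·3.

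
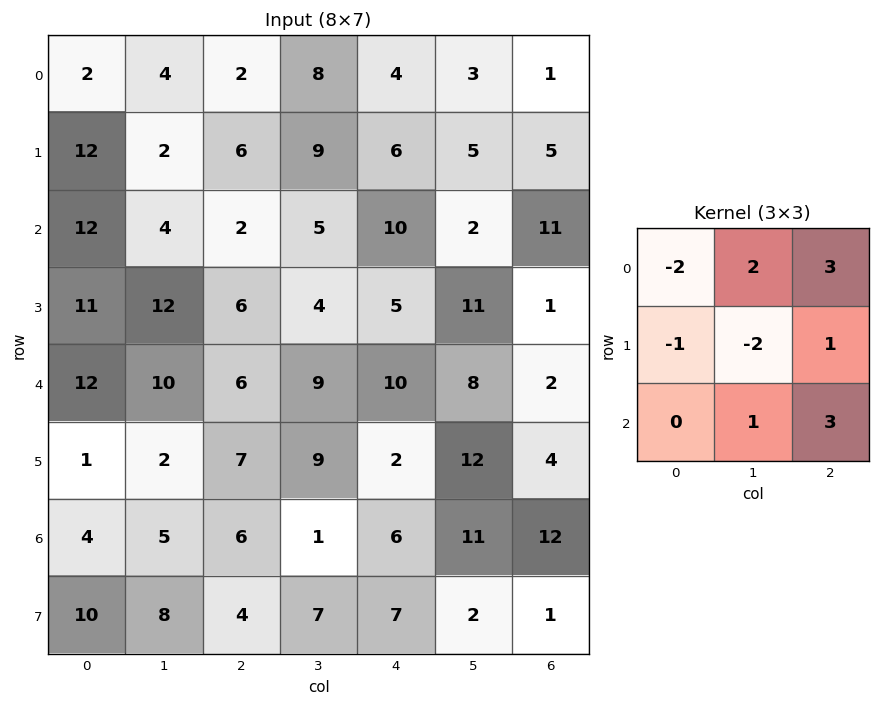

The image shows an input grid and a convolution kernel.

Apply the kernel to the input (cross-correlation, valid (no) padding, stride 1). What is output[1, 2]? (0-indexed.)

The receptive field on the input at this output position is [6 9 6 / 2 5 10 / 6 4 5]. Elementwise product with the kernel and sum: 6·-2 + 9·2 + 6·3 + 2·-1 + 5·-2 + 10·1 + 4·1 + 5·3.

41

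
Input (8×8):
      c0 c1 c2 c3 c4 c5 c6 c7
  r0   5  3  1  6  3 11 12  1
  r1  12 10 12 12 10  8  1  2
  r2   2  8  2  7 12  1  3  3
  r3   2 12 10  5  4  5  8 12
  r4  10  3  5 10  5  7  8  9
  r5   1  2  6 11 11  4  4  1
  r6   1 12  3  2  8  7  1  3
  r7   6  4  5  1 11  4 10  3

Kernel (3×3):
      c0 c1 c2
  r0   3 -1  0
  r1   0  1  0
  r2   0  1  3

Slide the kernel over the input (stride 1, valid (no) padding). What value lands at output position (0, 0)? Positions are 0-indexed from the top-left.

The receptive field on the input at this output position is [5 3 1 / 12 10 12 / 2 8 2]. Elementwise product with the kernel and sum: 5·3 + 3·-1 + 10·1 + 8·1 + 2·3.

36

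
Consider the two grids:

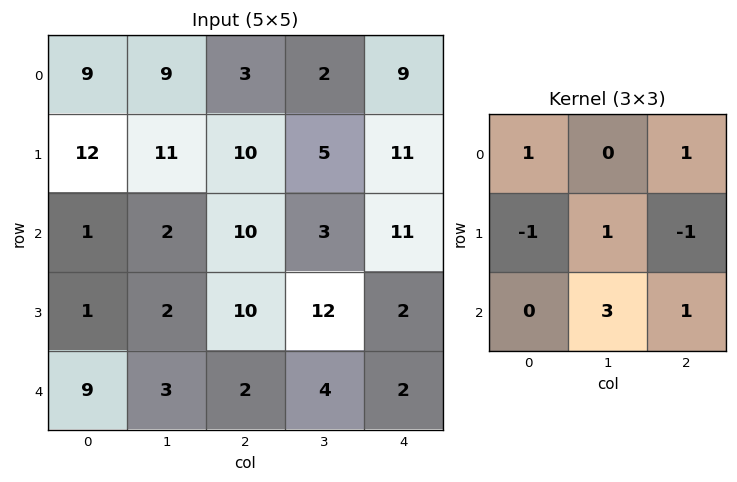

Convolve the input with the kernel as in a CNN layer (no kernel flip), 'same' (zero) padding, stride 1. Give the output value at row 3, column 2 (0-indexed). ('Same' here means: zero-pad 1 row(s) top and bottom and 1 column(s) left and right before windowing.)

11

The receptive field on the zero-padded input at this output position is [2 10 3 / 2 10 12 / 3 2 4]. Elementwise product with the kernel and sum: 2·1 + 3·1 + 2·-1 + 10·1 + 12·-1 + 2·3 + 4·1.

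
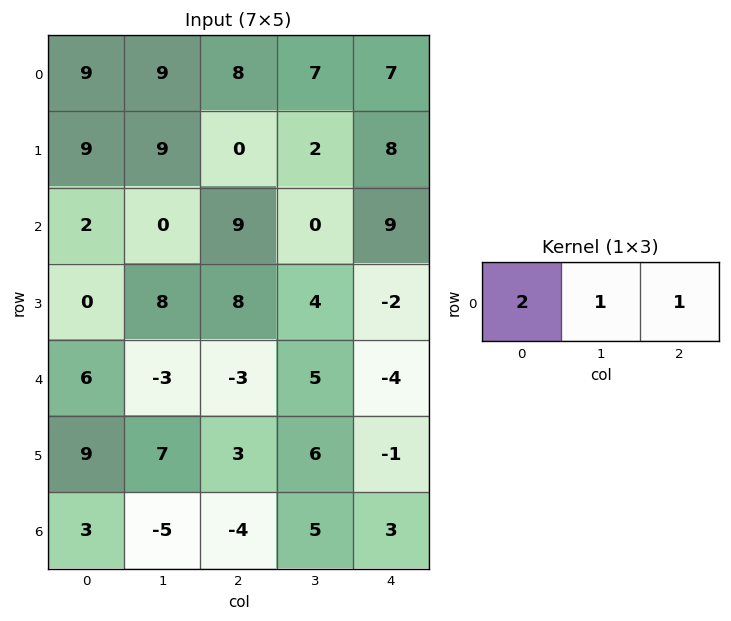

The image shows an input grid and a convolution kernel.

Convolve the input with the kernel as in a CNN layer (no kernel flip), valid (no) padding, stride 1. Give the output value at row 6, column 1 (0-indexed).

The receptive field on the input at this output position is [-5 -4 5]. Elementwise product with the kernel and sum: -5·2 + -4·1 + 5·1.

-9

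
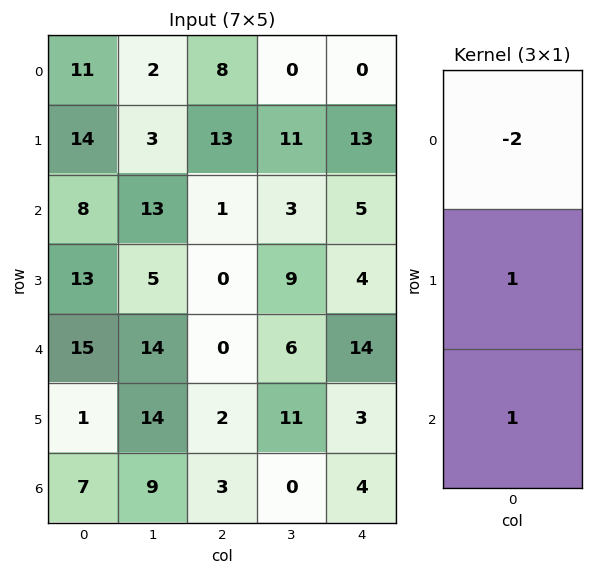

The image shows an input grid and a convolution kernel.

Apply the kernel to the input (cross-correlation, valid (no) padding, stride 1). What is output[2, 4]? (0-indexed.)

8

The receptive field on the input at this output position is [5 / 4 / 14]. Elementwise product with the kernel and sum: 5·-2 + 4·1 + 14·1.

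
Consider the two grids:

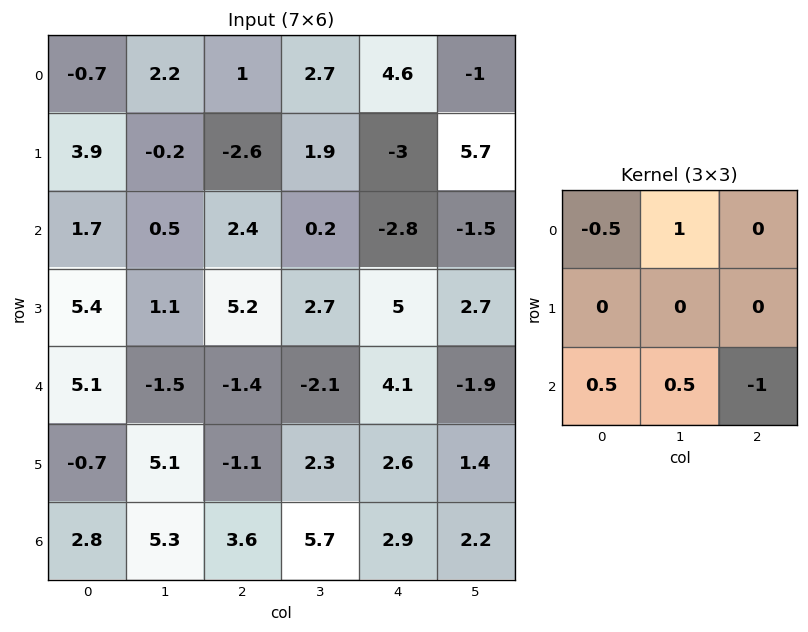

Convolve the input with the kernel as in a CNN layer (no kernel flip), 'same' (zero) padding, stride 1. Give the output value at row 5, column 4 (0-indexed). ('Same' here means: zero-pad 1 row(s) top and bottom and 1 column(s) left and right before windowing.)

The receptive field on the zero-padded input at this output position is [-2.1 4.1 -1.9 / 2.3 2.6 1.4 / 5.7 2.9 2.2]. Elementwise product with the kernel and sum: -2.1·-0.5 + 4.1·1 + 5.7·0.5 + 2.9·0.5 + 2.2·-1.

7.25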